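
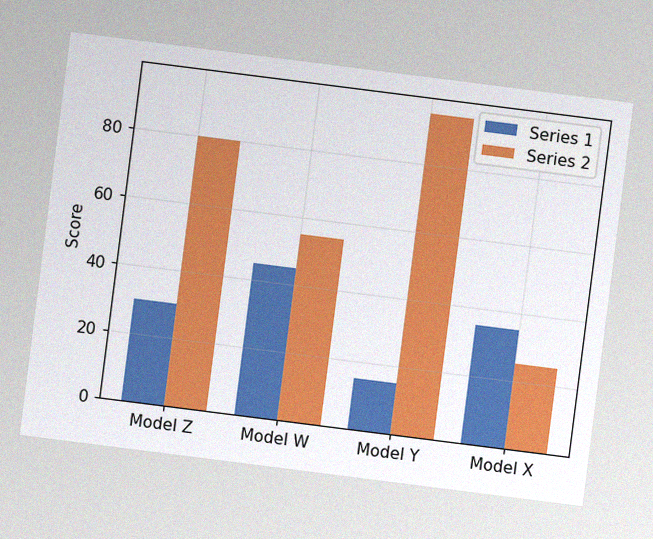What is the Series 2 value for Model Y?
The chart is tilted about 7° clockwise, with some photo noise. The Series 2 bar at Model Y reaches 95 on the y-axis.

95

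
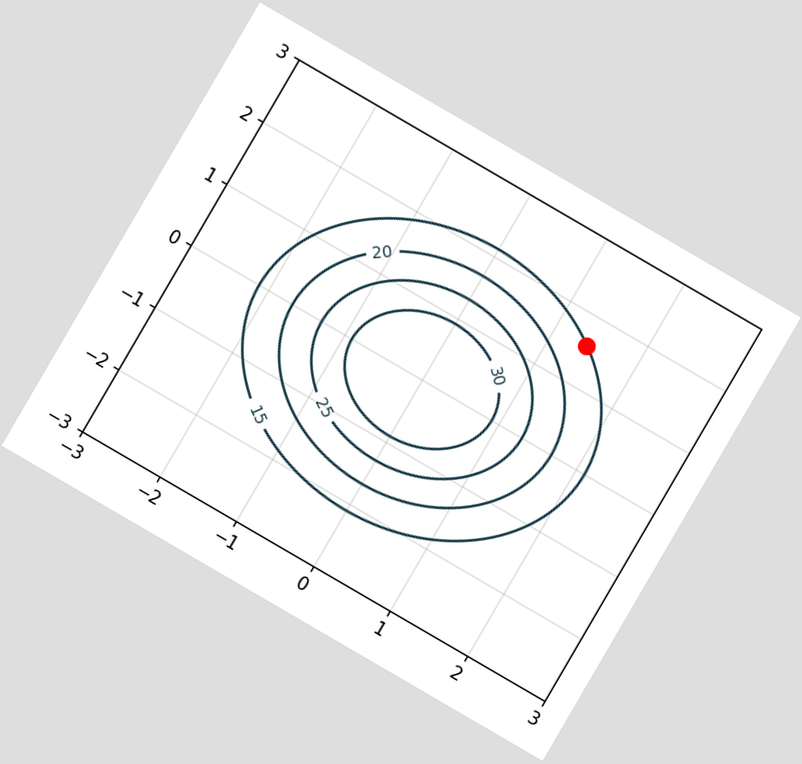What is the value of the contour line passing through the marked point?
15

The chart is tilted about 30° clockwise. The marked point sits on the contour labelled 15.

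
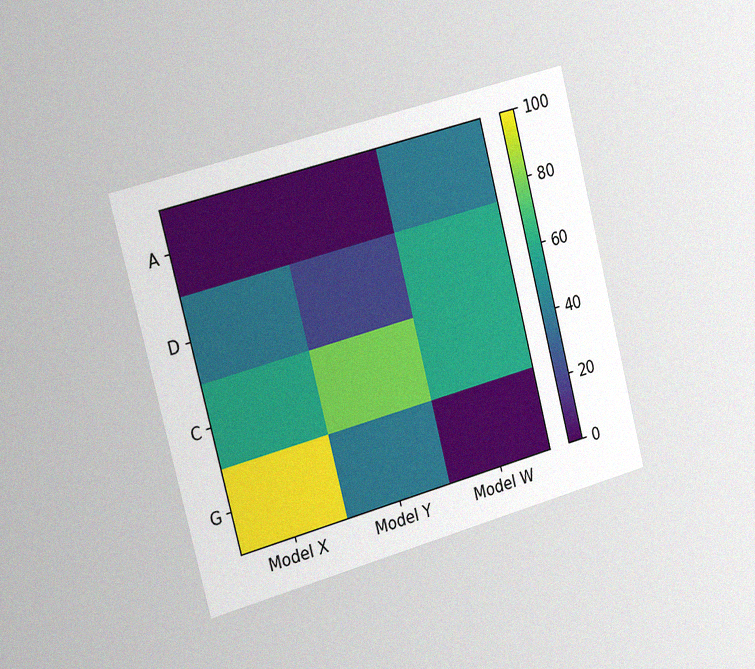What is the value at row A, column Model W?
The chart is tilted about 15° counter-clockwise and viewed slightly from the left, with some photo noise. Matching cell (A, Model W) against the colorbar gives 40.

40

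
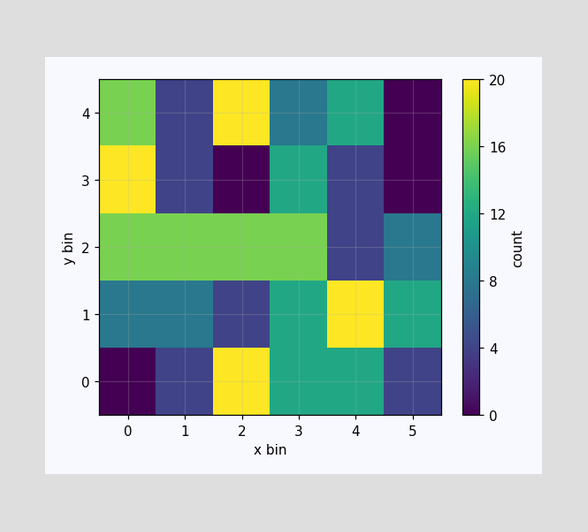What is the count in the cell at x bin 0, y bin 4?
16

Matching the cell (0, 4) against the colorbar gives 16.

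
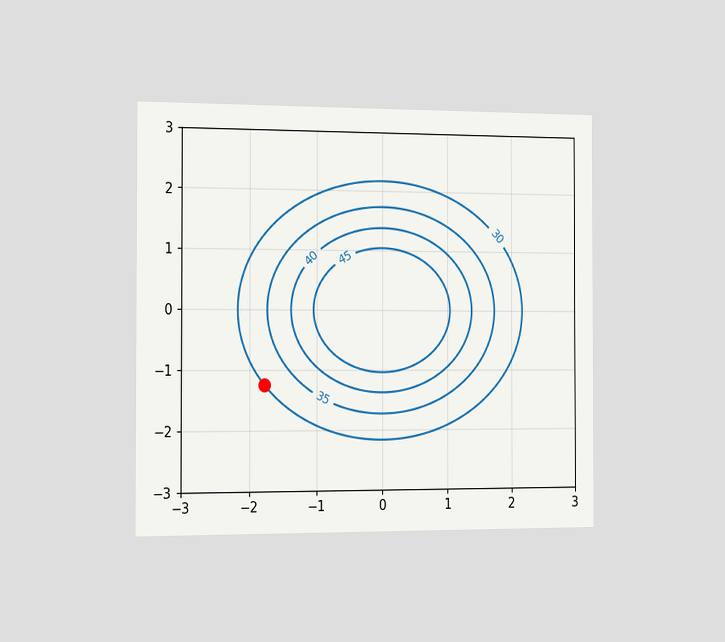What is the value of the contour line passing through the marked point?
30

The chart is viewed slightly from the left. The marked point sits on the contour labelled 30.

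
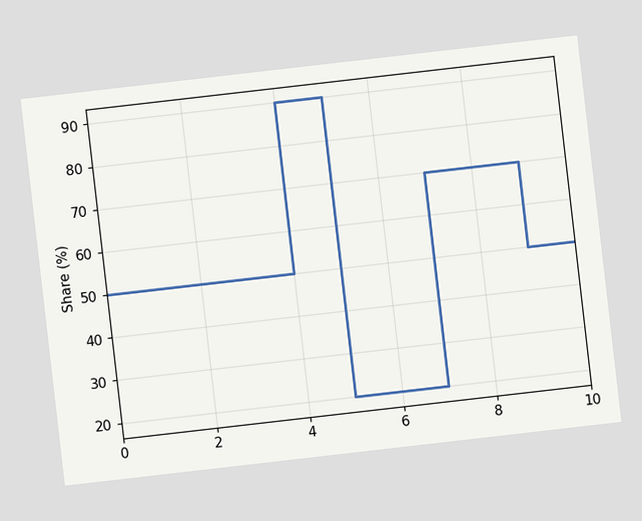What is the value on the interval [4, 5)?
90%

The chart is tilted about 7° counter-clockwise. On [4, 5) the step sits at 90%.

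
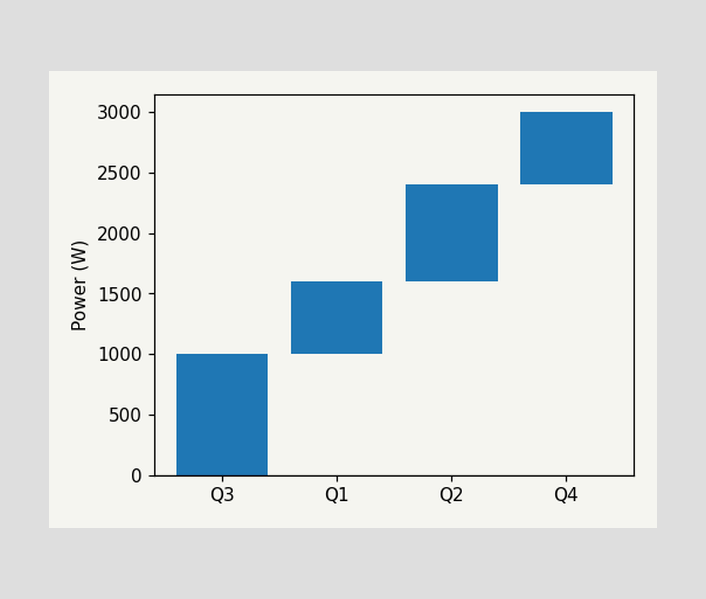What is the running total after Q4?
After Q4 the running total reaches 3000W.

3000W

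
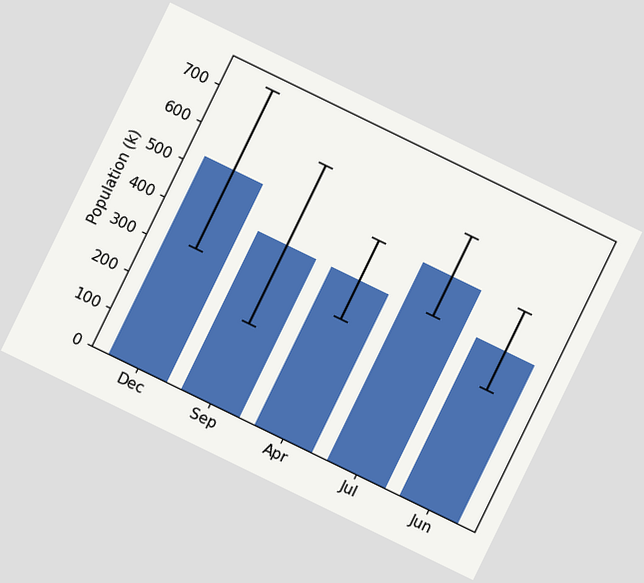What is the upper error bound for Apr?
530k

The chart is tilted about 26° clockwise. The Apr bar's upper whisker reaches 530k.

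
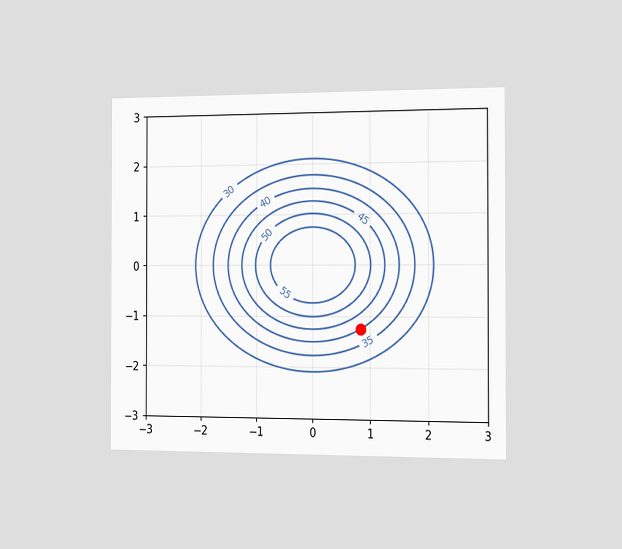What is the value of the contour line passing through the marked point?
The chart is viewed slightly from the right. The marked point sits on the contour labelled 40.

40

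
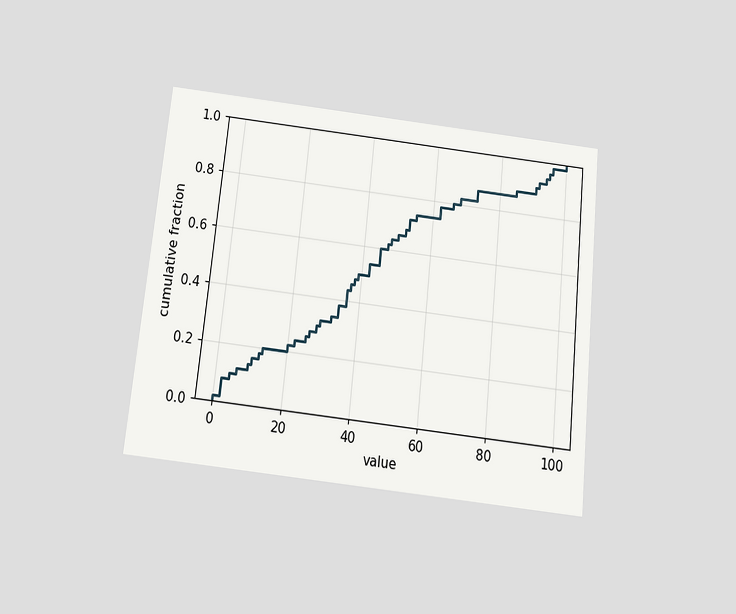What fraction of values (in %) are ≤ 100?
The chart is tilted about 6° clockwise and viewed slightly from below. At x=100 the ECDF step is at 100%.

100%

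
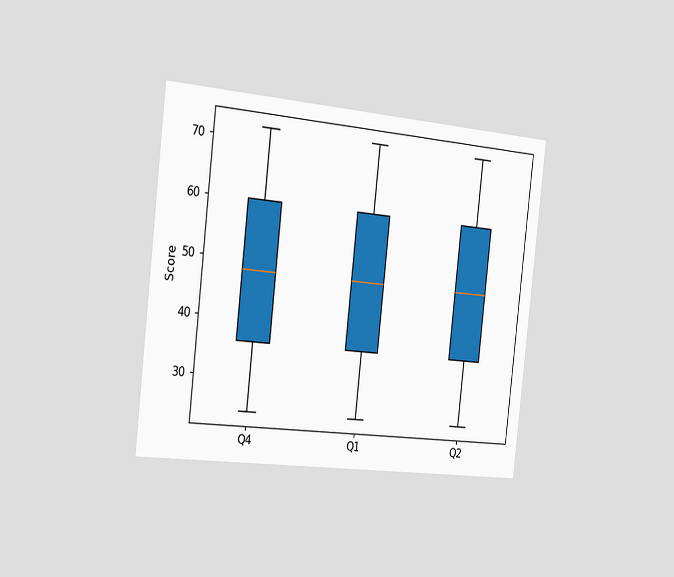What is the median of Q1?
48

The chart is tilted about 6° clockwise and viewed slightly from the left. The median line in the Q1 box sits at 48.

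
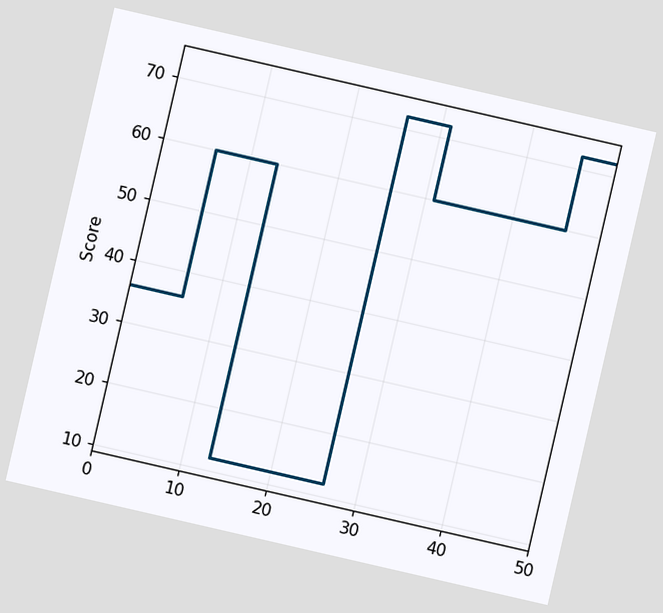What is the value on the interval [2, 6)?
36

The chart is tilted about 13° clockwise. On [2, 6) the step sits at 36.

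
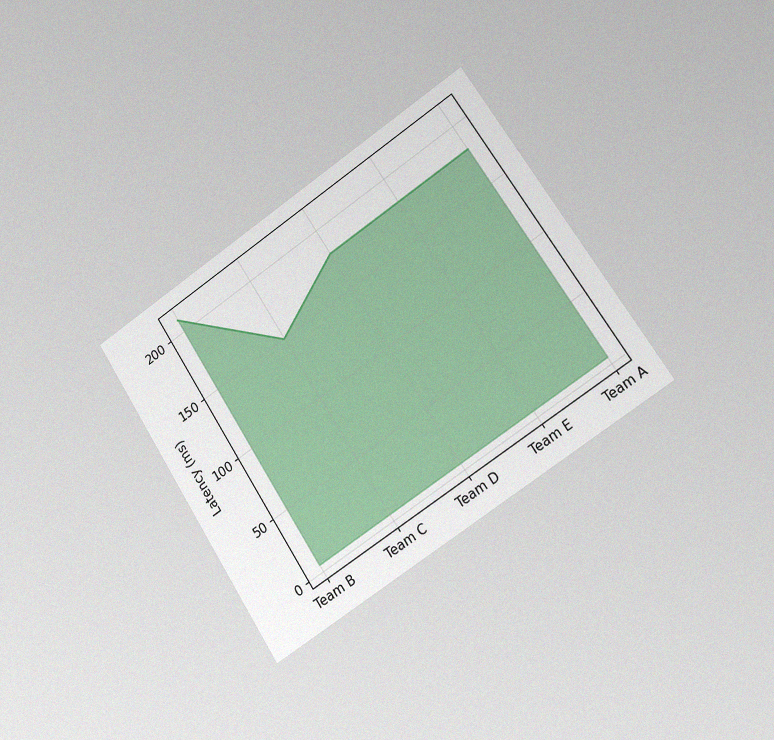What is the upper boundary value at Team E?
180ms

The chart is tilted about 33° counter-clockwise and viewed slightly from the right, with some photo noise. At Team E the upper boundary is at 180ms.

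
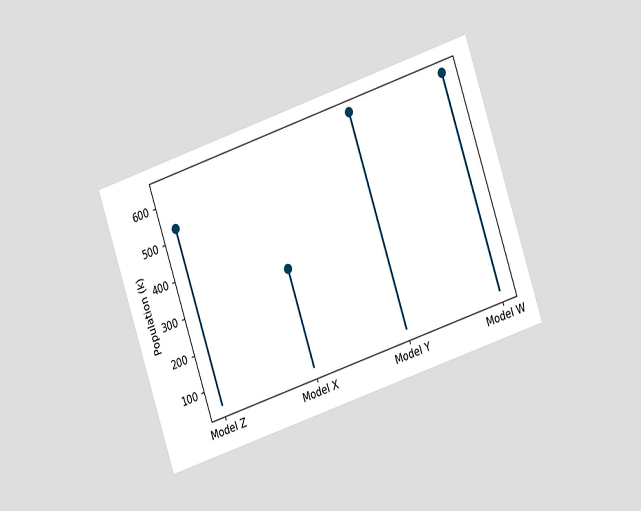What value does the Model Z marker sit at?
The chart is tilted about 18° counter-clockwise and viewed slightly from the right. The Model Z marker sits at 530k.

530k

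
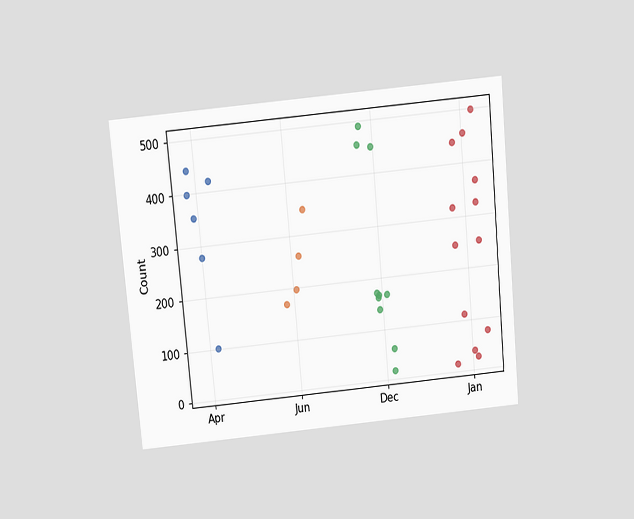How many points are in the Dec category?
The chart is tilted about 5° counter-clockwise and viewed slightly from above. Counting the markers in the Dec column gives 10.

10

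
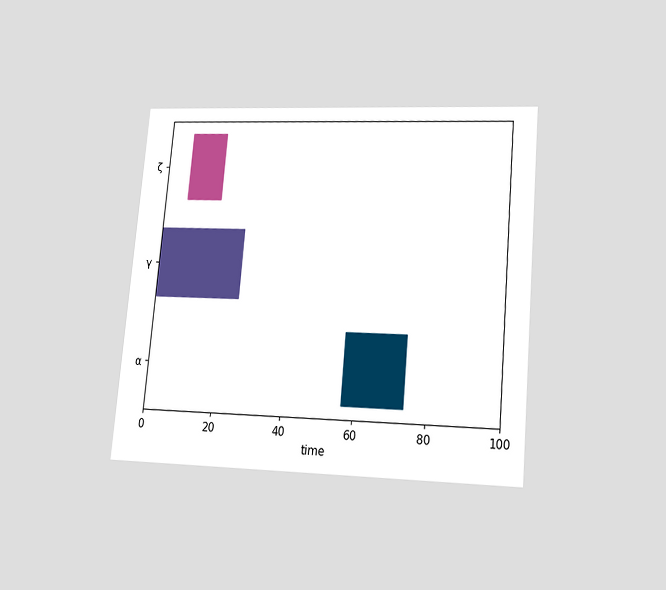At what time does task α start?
The chart is tilted about 5° clockwise and viewed at a slight angle. The α bar begins at t=57.

57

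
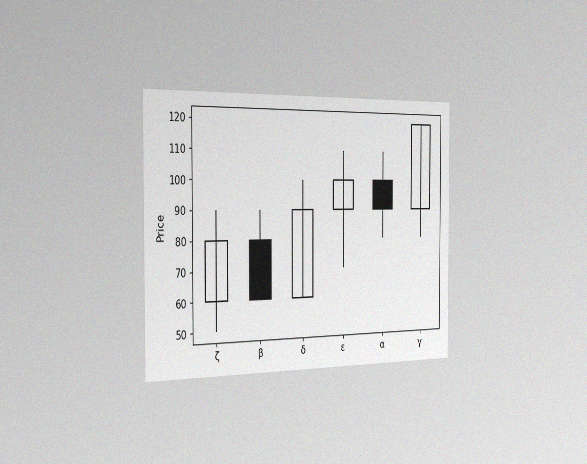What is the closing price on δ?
The chart is viewed slightly from the left, with some photo noise. The δ candle closes at 90.

90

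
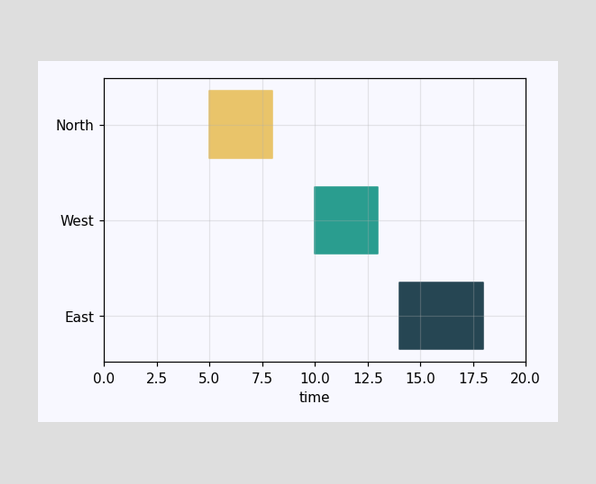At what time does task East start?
The East bar begins at t=14.

14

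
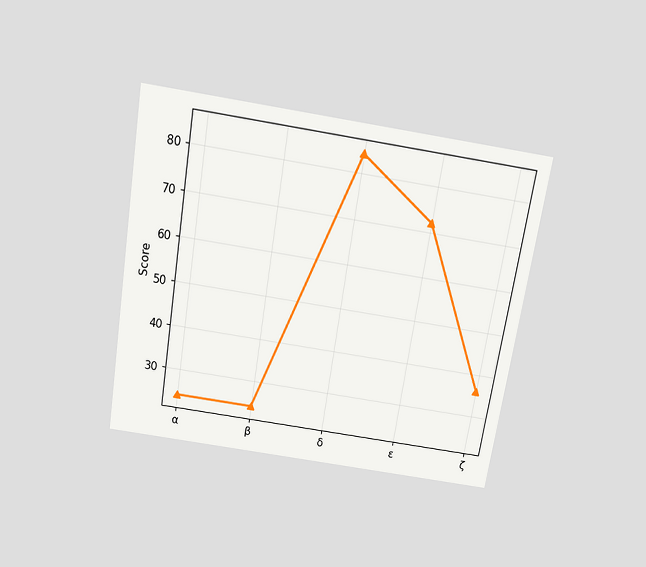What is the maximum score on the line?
84

The chart is tilted about 9° clockwise and viewed slightly from above. The highest point is at δ, and reading across to the y-axis gives 84.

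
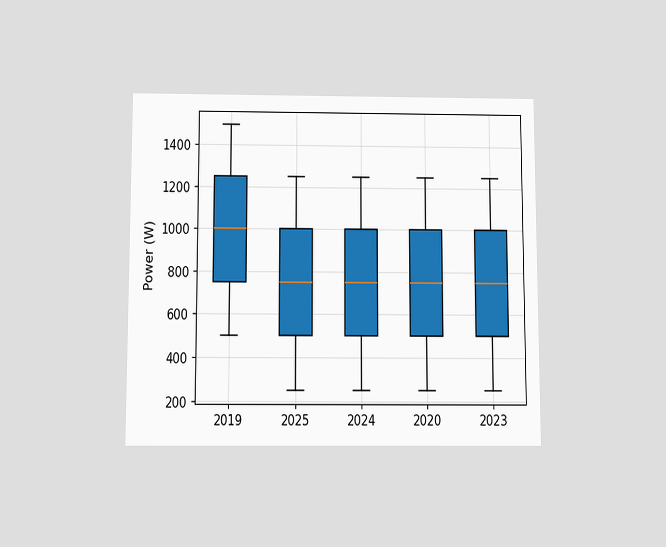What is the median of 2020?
750W

The chart is viewed slightly from below. The median line in the 2020 box sits at 750W.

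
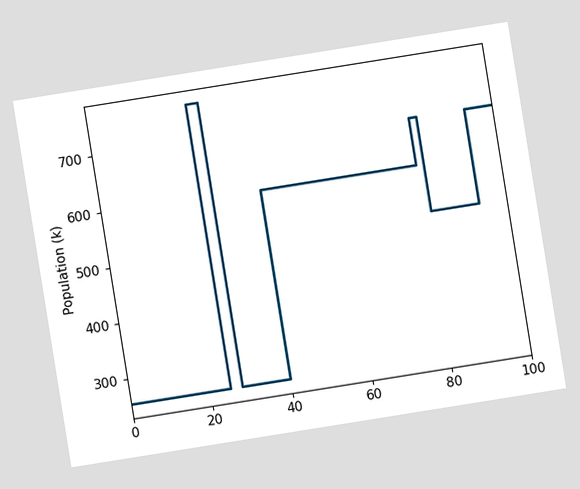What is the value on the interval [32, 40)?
The chart is tilted about 9° counter-clockwise. On [32, 40) the step sits at 255k.

255k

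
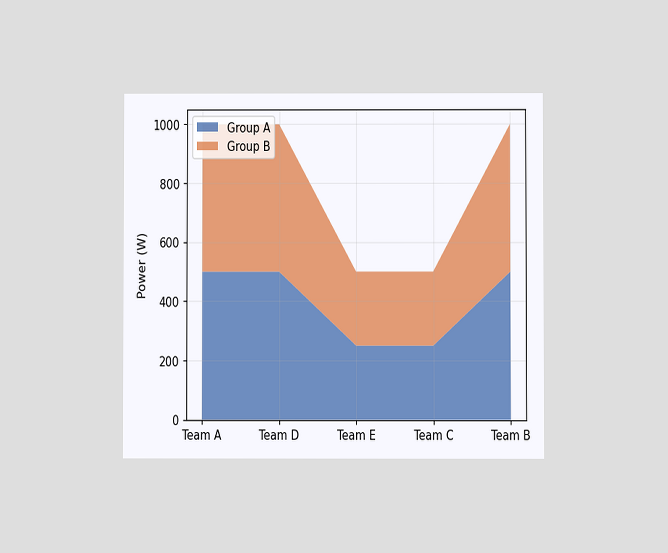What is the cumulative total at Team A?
1000W

The chart is viewed at a slight angle. The stacked total at Team A reaches 1000W.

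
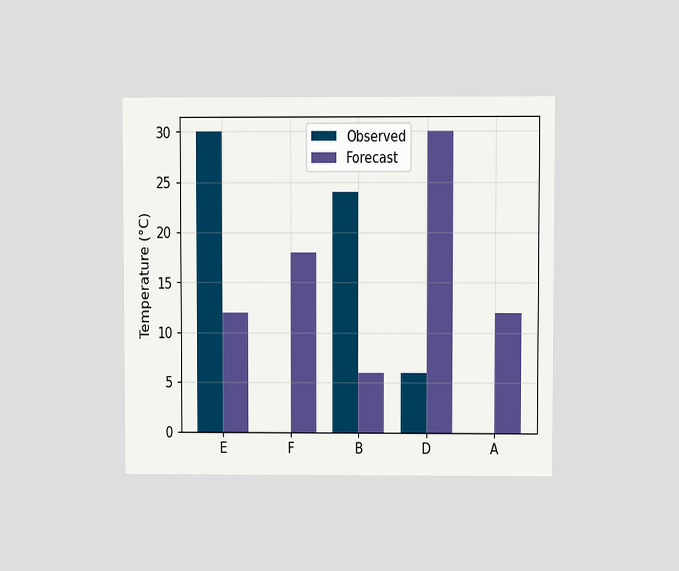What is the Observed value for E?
The chart is viewed at a slight angle. The Observed bar at E reaches 30°C on the y-axis.

30°C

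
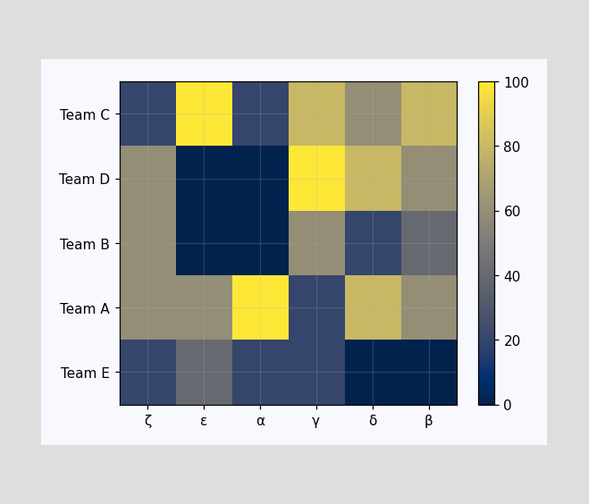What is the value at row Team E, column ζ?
20

Matching cell (Team E, ζ) against the colorbar gives 20.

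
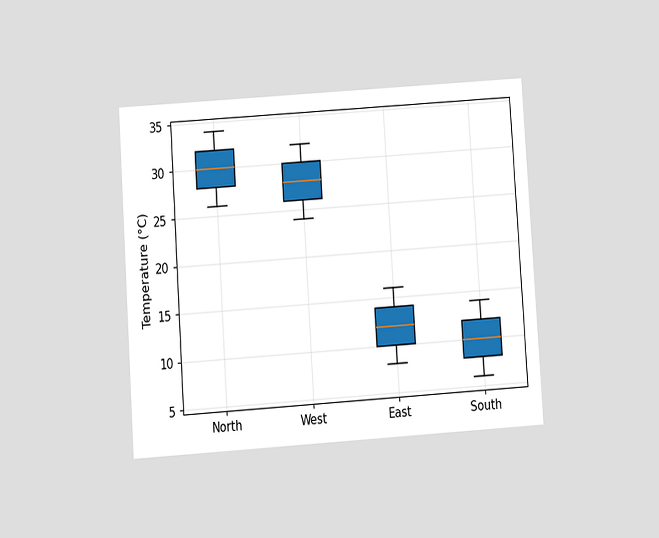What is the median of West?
The chart is tilted about 4° counter-clockwise and viewed at a slight angle. The median line in the West box sits at 28°C.

28°C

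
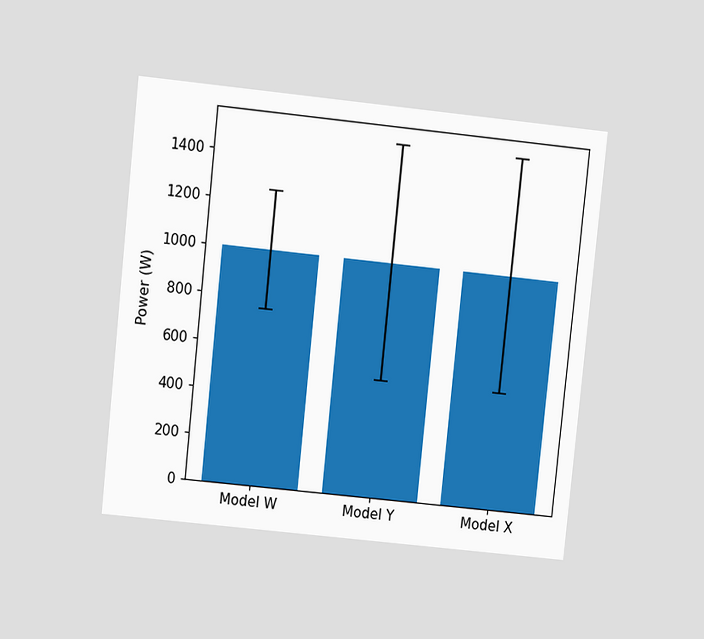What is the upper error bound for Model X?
The chart is tilted about 6° clockwise and viewed at a slight angle. The Model X bar's upper whisker reaches 1500W.

1500W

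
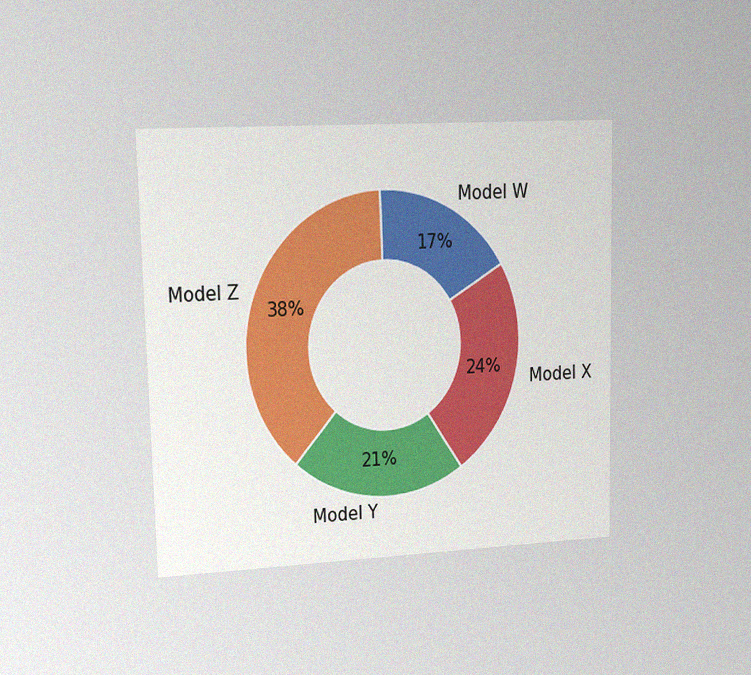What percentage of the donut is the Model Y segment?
The chart is viewed slightly from the left, with some photo noise. The Model Y segment takes up 21% of the ring.

21%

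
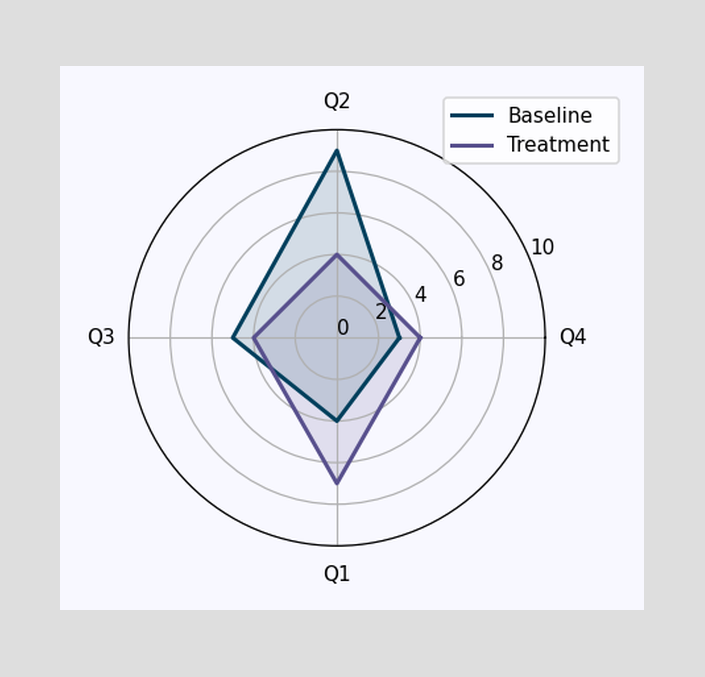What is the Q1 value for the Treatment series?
On the Q1 axis, Treatment reaches 7.

7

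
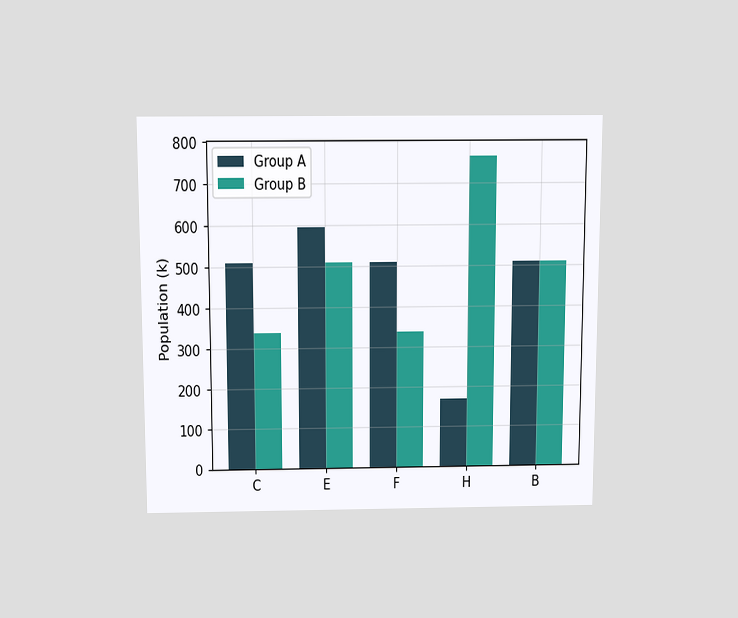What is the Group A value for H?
The chart is viewed slightly from above. The Group A bar at H reaches 170k on the y-axis.

170k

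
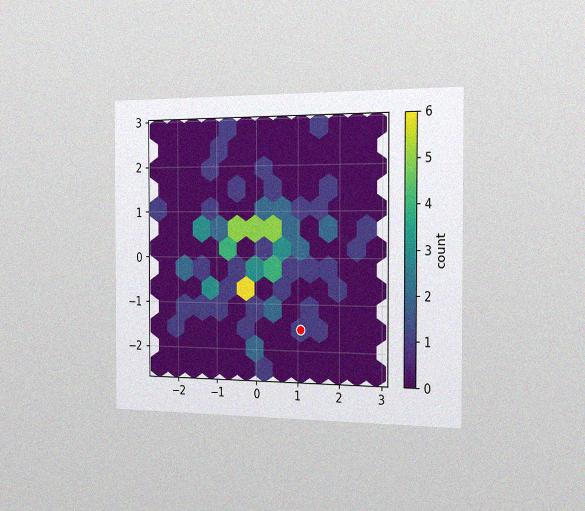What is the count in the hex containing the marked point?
The chart is viewed slightly from the right, with some photo noise. The marked hex reads 1 on the colorbar.

1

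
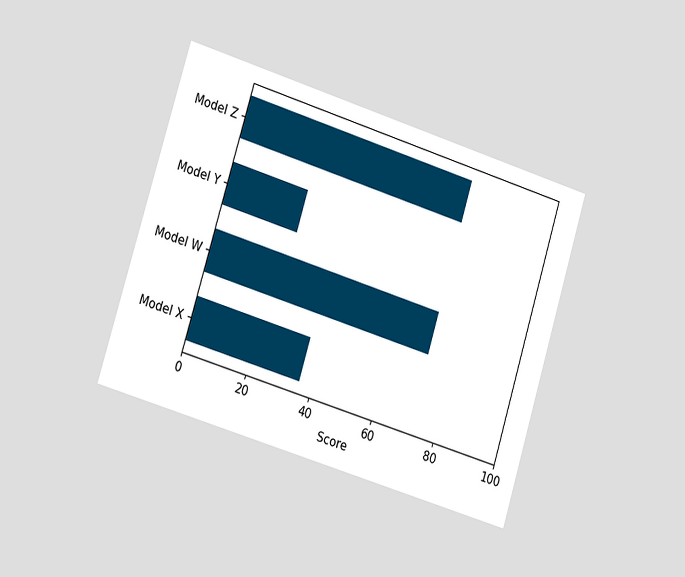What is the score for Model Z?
The chart is tilted about 17° clockwise and viewed slightly from the left. Reading along the chart's x-axis, the Model Z bar reaches 72.

72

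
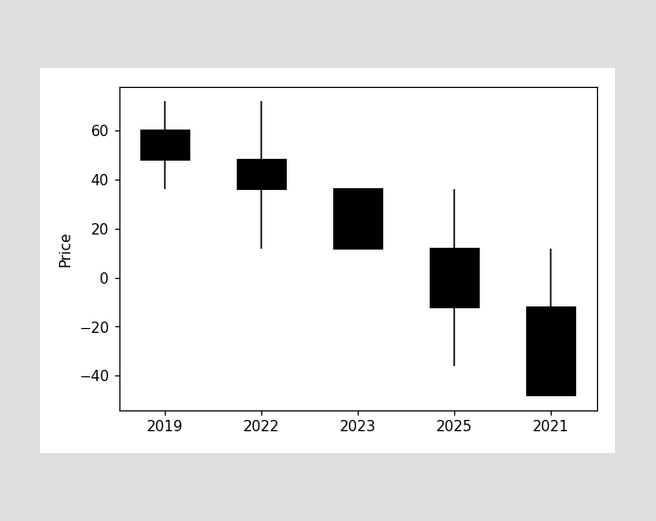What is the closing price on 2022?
The 2022 candle closes at 36.

36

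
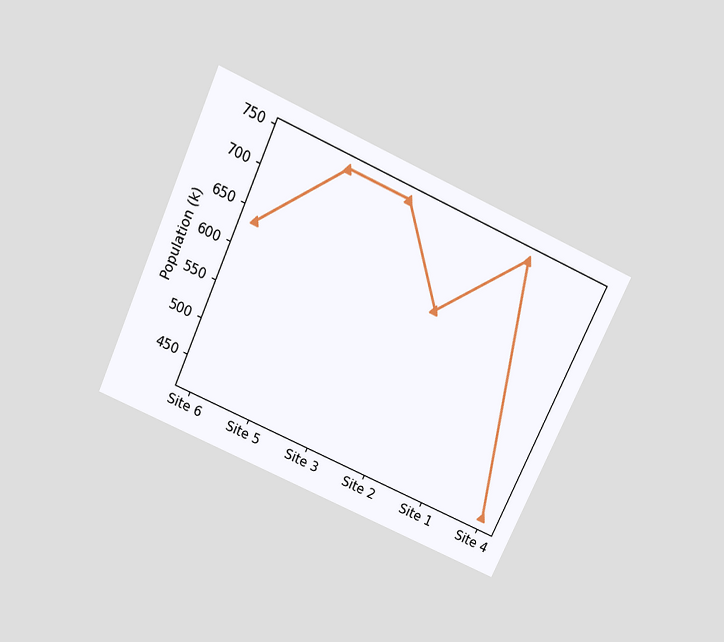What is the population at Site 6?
The chart is tilted about 24° clockwise and viewed slightly from above. At Site 6, the line is at 636k.

636k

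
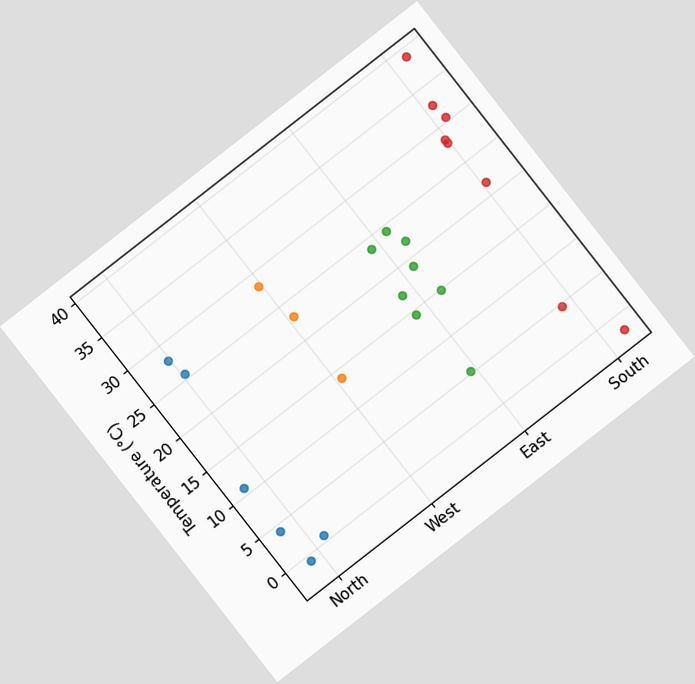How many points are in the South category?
The chart is tilted about 38° counter-clockwise. Counting the markers in the South column gives 8.

8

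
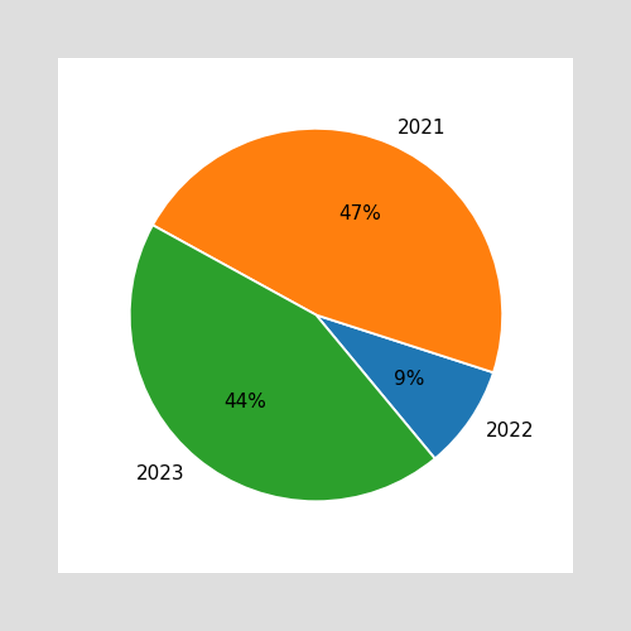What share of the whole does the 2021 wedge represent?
The 2021 slice takes up 47% of the pie.

47%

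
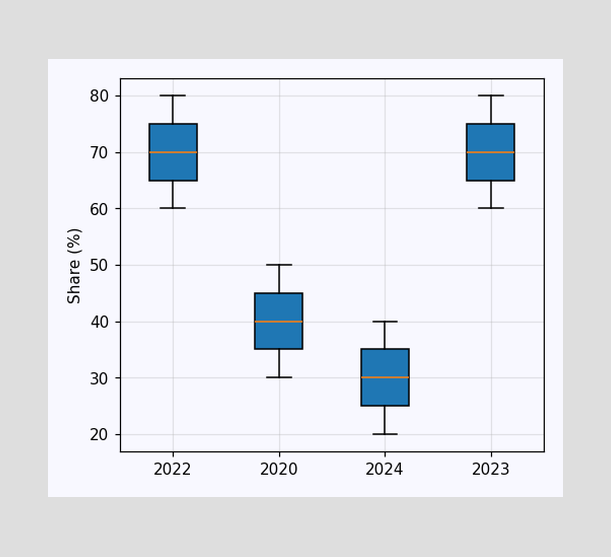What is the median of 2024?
30%

The median line in the 2024 box sits at 30%.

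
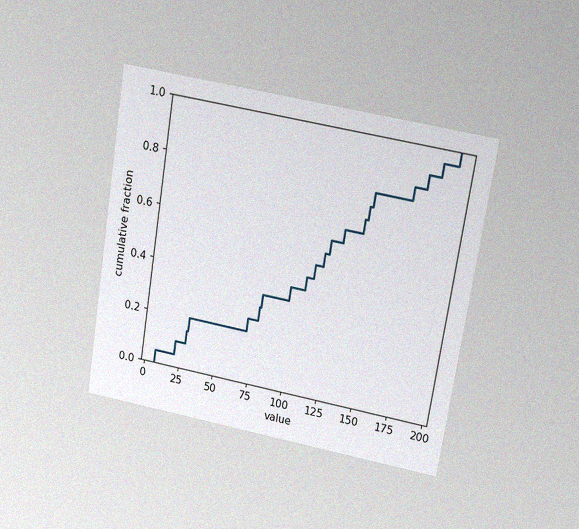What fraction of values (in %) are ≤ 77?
30%

The chart is tilted about 9° clockwise and viewed slightly from above, with some photo noise. At x=77 the ECDF step is at 30%.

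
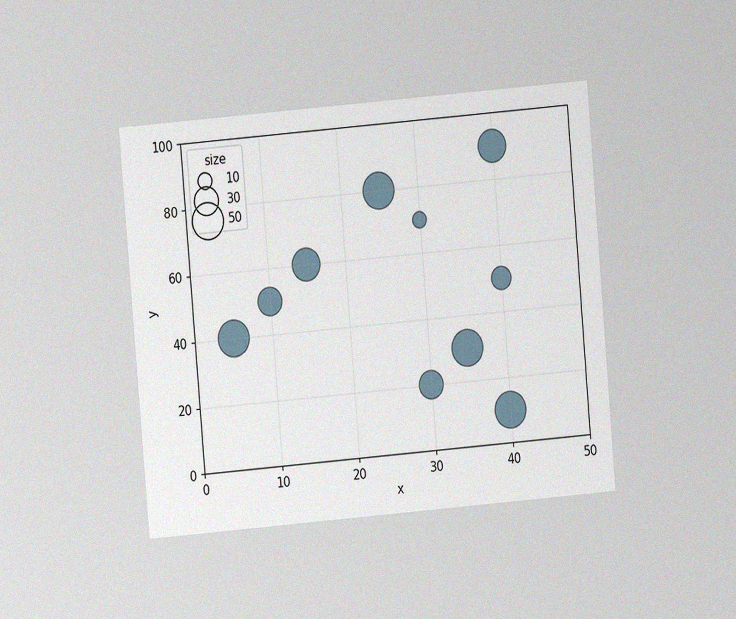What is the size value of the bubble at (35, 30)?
The chart is tilted about 5° counter-clockwise and viewed at a slight angle, with some photo noise. Matching the bubble at (35, 30) against the size legend gives 50.

50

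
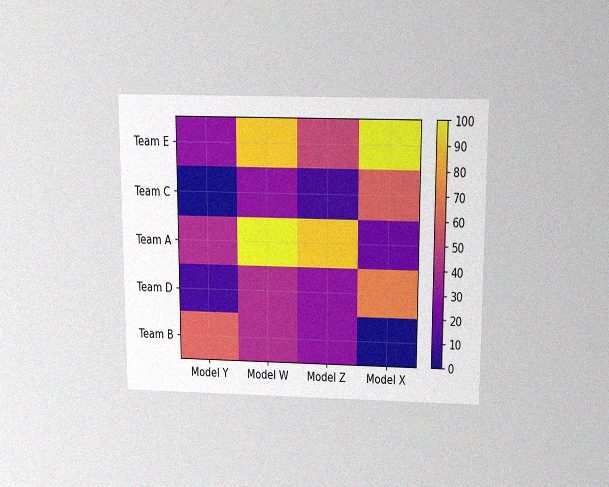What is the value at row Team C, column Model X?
The chart is viewed slightly from above, with some photo noise. Matching cell (Team C, Model X) against the colorbar gives 60.

60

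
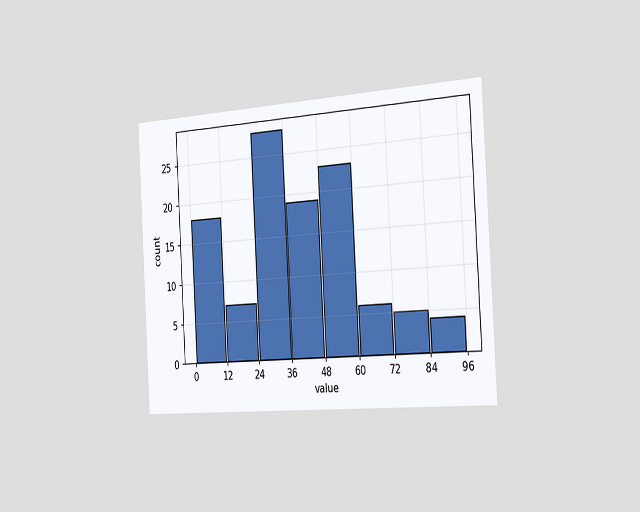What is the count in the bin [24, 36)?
The chart is tilted about 3° counter-clockwise and viewed slightly from the right. The [24, 36) bin has height 28.

28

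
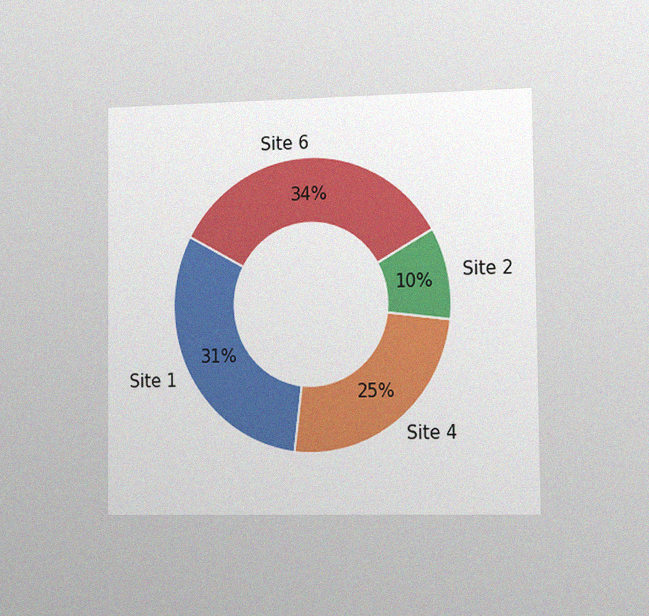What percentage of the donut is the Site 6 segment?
The chart is viewed slightly from the right, with some photo noise. The Site 6 segment takes up 34% of the ring.

34%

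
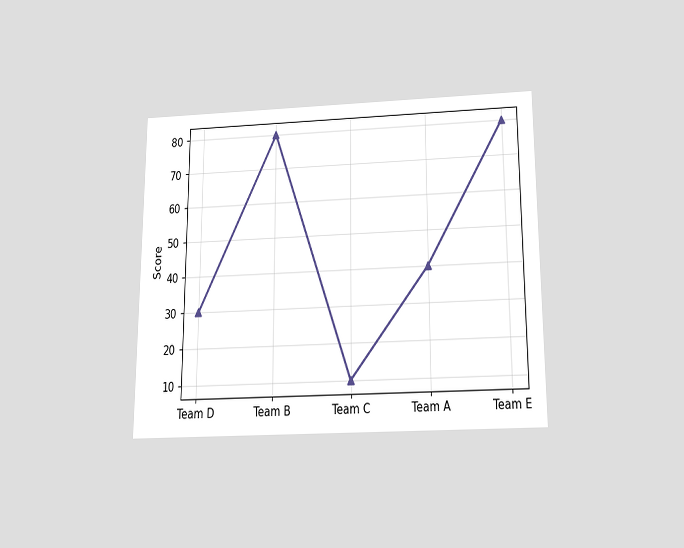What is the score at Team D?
The chart is viewed slightly from below. At Team D, the line is at 30.

30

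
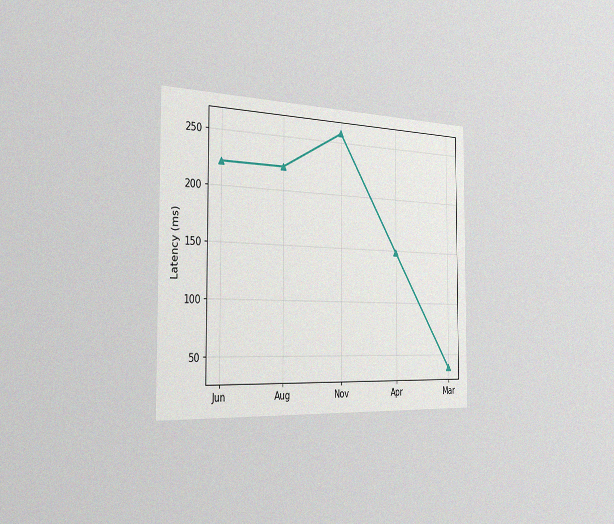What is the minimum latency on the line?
The chart is viewed slightly from the left, with some photo noise. The lowest point is at Mar, and reading across to the y-axis gives 37ms.

37ms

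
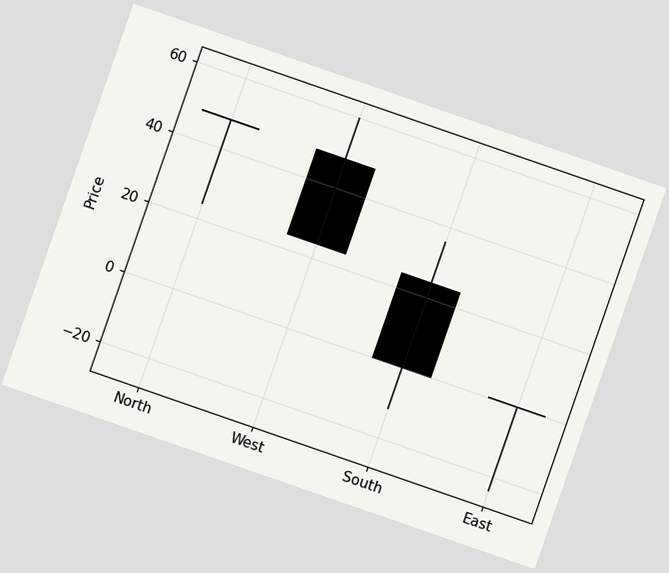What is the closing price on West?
The chart is tilted about 19° clockwise. The West candle closes at 24.

24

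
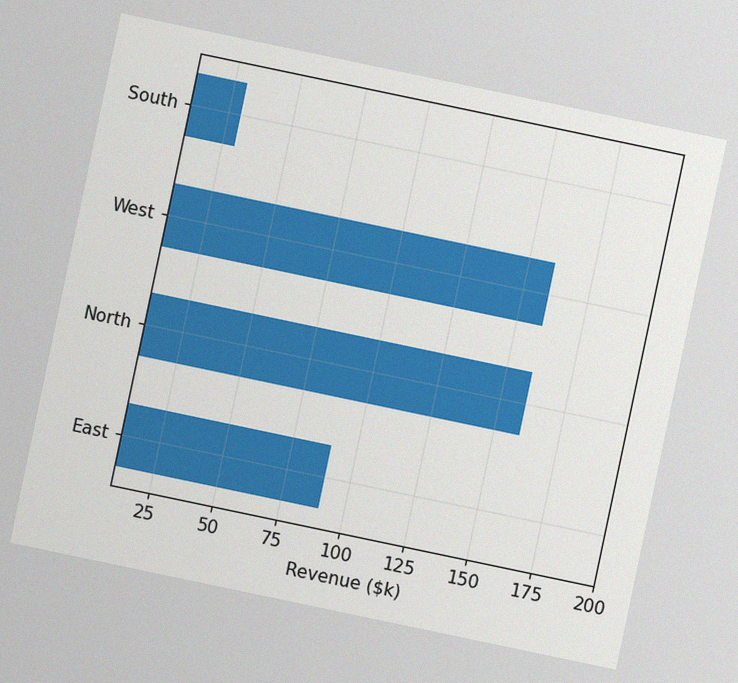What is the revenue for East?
$90k

The chart is tilted about 12° clockwise, with some photo noise. Reading along the chart's x-axis, the East bar reaches $90k.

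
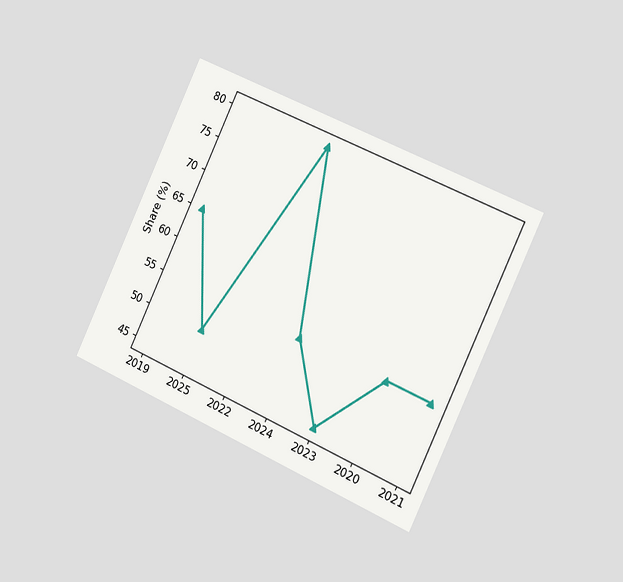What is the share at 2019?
65%

The chart is tilted about 25° clockwise and viewed slightly from the right. At 2019, the line is at 65%.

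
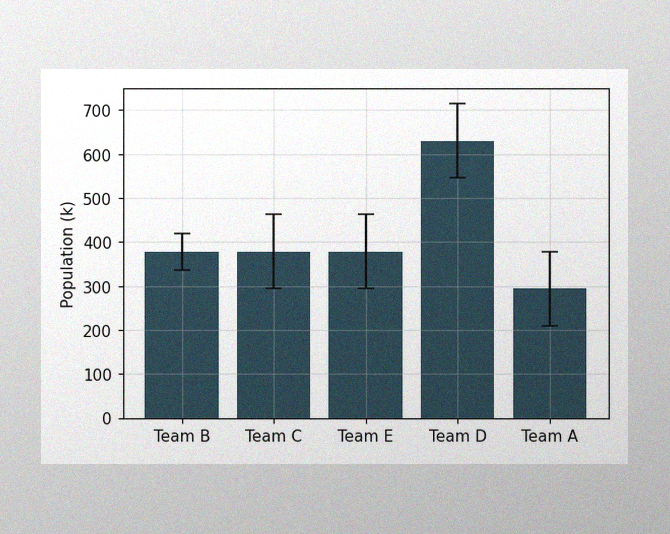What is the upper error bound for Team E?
The image has some photo noise and uneven lighting. The Team E bar's upper whisker reaches 462k.

462k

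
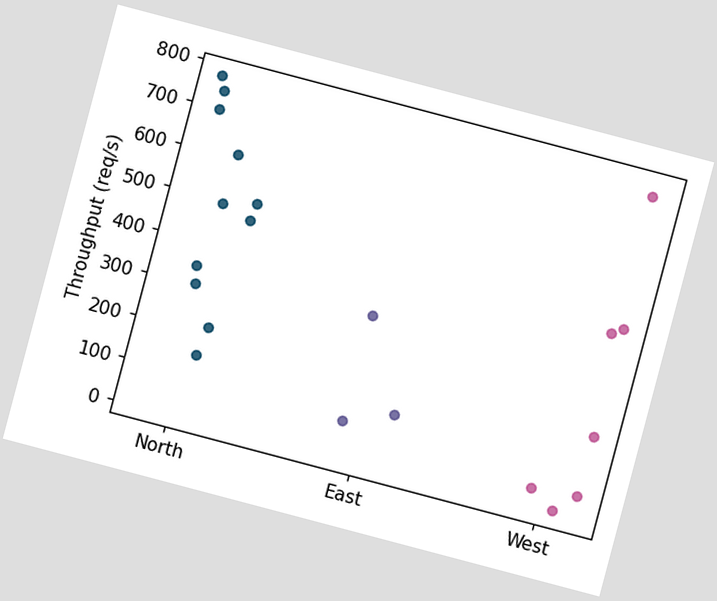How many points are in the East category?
3

The chart is tilted about 15° clockwise. Counting the markers in the East column gives 3.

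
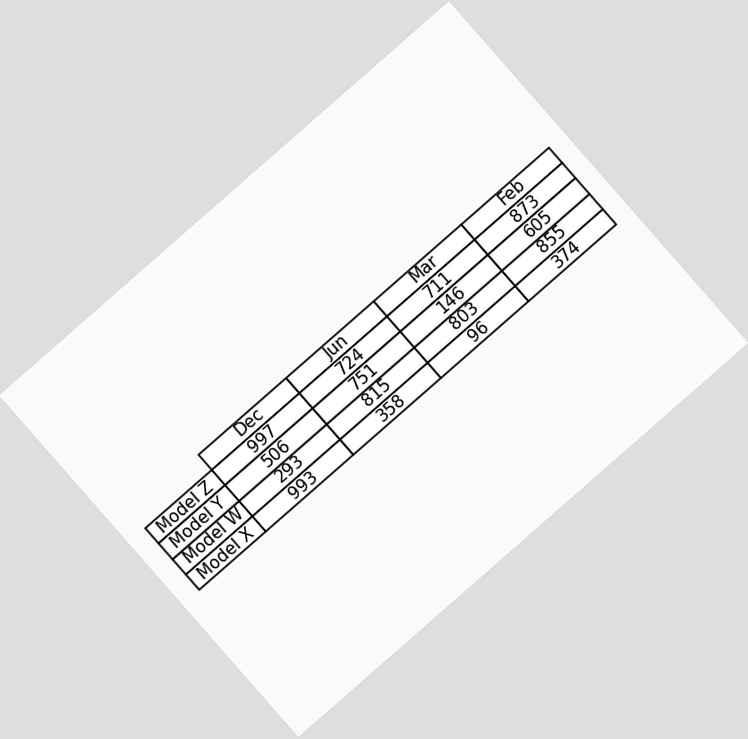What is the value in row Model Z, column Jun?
724

The chart is tilted about 41° counter-clockwise. The (Model Z, Jun) cell reads 724.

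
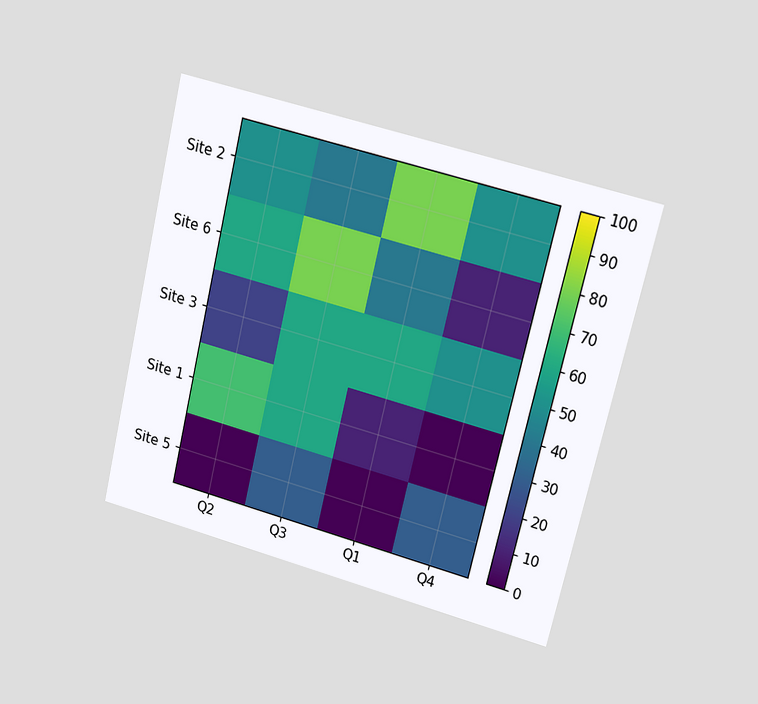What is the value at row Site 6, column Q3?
The chart is tilted about 13° clockwise and viewed at a slight angle. Matching cell (Site 6, Q3) against the colorbar gives 80.

80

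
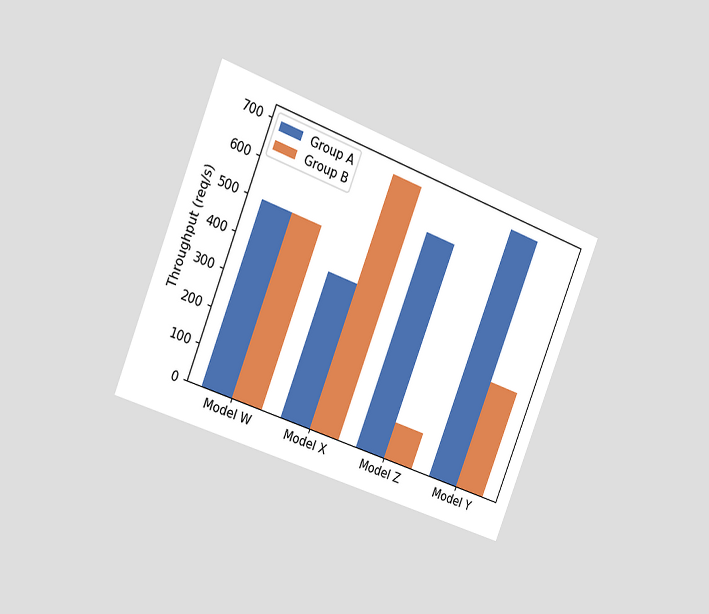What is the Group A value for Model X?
The chart is tilted about 22° clockwise and viewed slightly from the left. The Group A bar at Model X reaches 400req/s on the y-axis.

400req/s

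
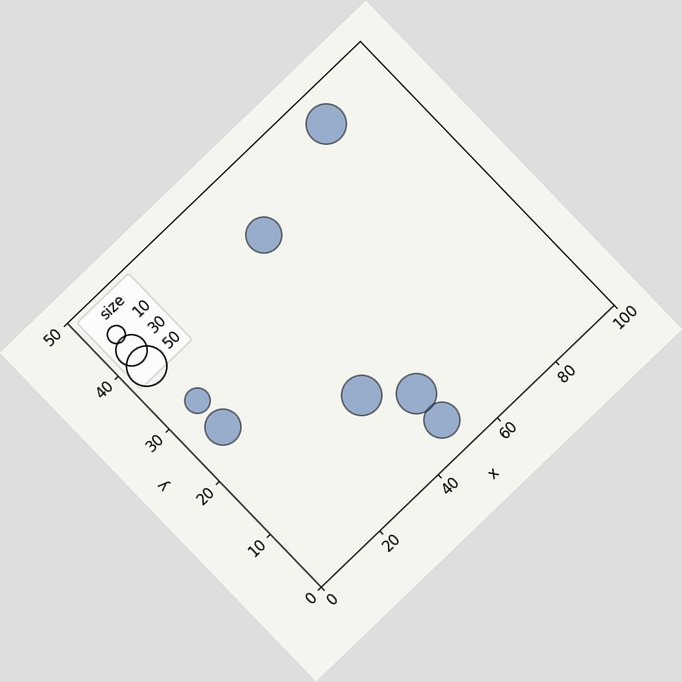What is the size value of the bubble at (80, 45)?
The chart is tilted about 44° counter-clockwise. Matching the bubble at (80, 45) against the size legend gives 50.

50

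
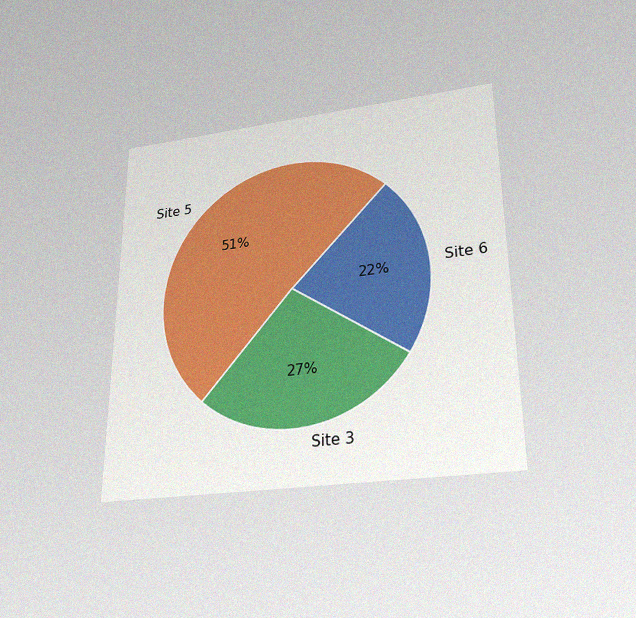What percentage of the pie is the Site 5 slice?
The chart is viewed slightly from below, with some photo noise. The Site 5 slice takes up 51% of the pie.

51%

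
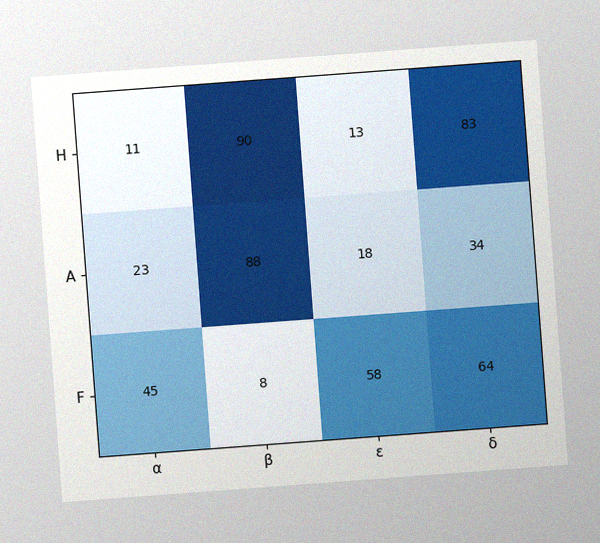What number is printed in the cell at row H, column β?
The chart is tilted about 4° counter-clockwise, with some photo noise. The (H, β) cell reads 90.

90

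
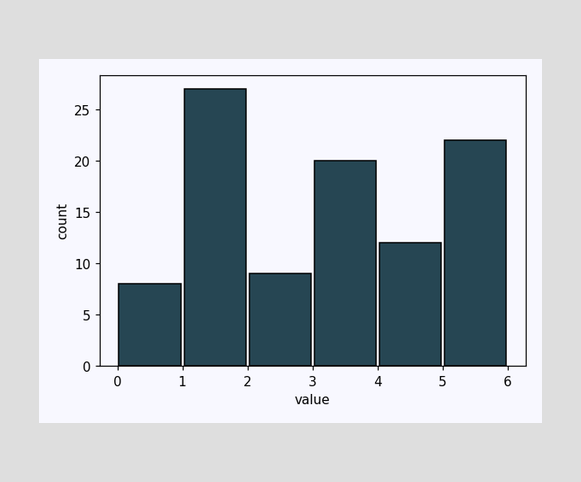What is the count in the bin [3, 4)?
20

The [3, 4) bin has height 20.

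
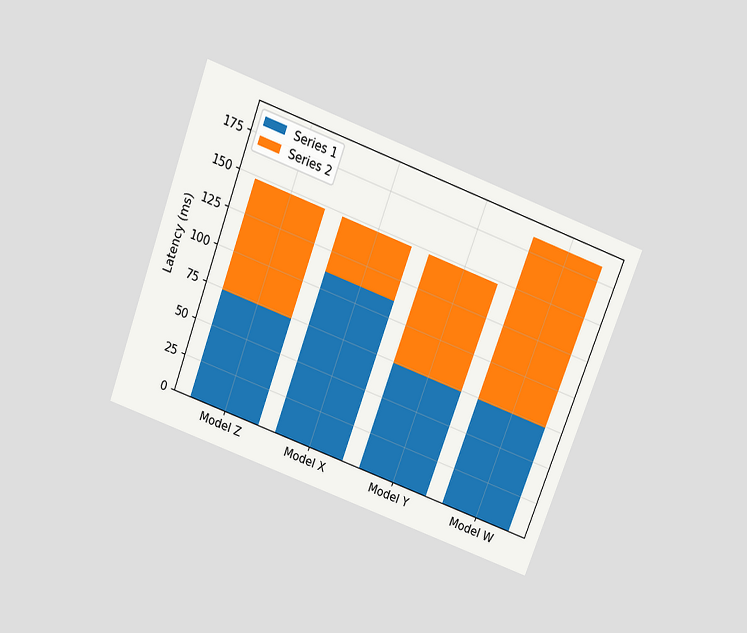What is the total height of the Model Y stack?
148ms

The chart is tilted about 20° clockwise and viewed slightly from above. The Model Y stack's top reaches 148ms on the y-axis.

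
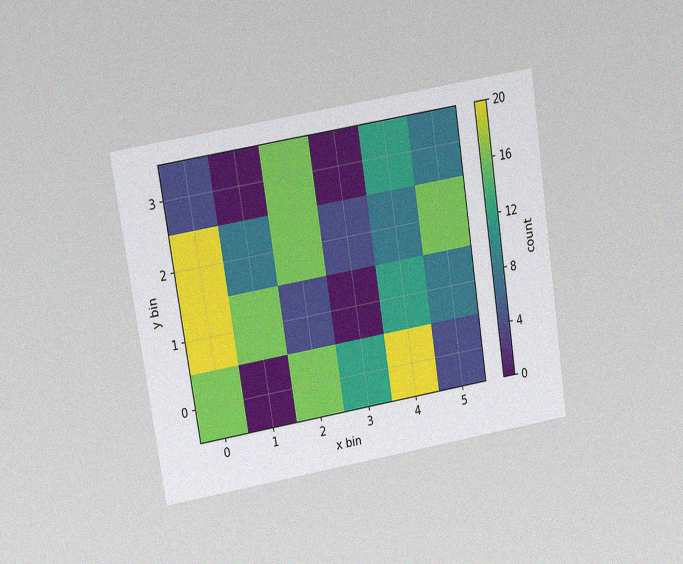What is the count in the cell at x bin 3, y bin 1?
0

The chart is tilted about 9° counter-clockwise and viewed slightly from above, with some photo noise. Matching the cell (3, 1) against the colorbar gives 0.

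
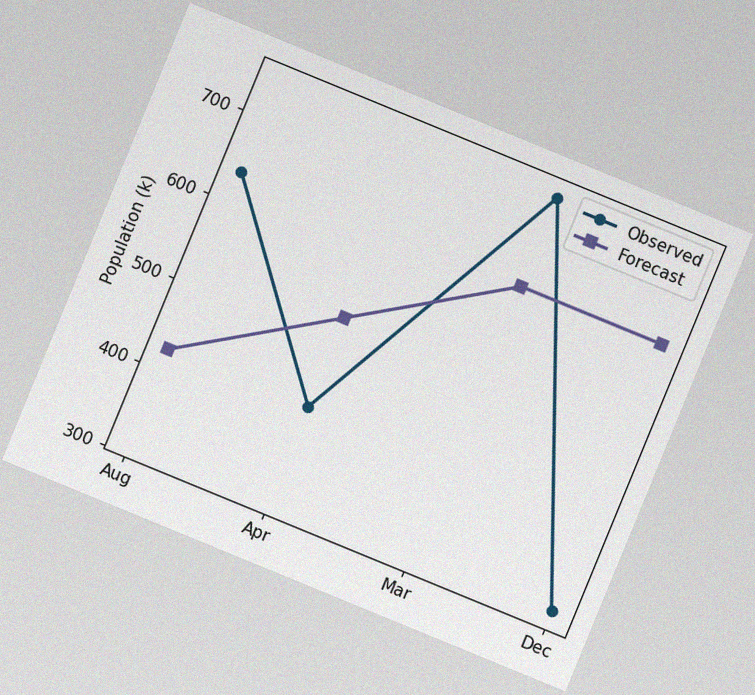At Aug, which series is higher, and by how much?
Observed, by 212k

The chart is tilted about 22° clockwise, with some photo noise. At Aug, Observed sits above the other line by 212k.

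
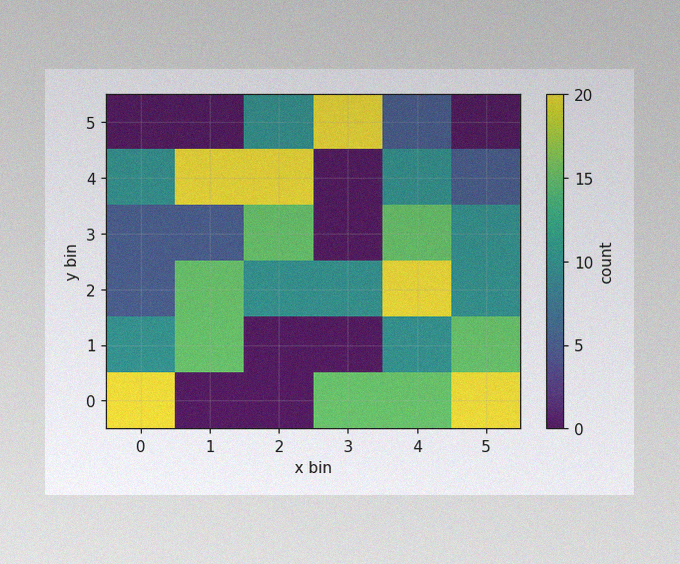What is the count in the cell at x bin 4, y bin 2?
The image has some photo noise and uneven lighting. Matching the cell (4, 2) against the colorbar gives 20.

20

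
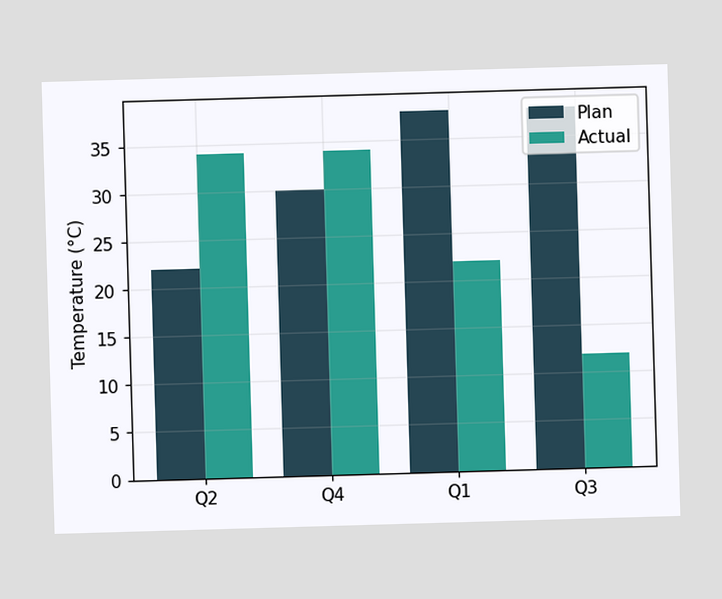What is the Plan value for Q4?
The Plan bar at Q4 reaches 30°C on the y-axis.

30°C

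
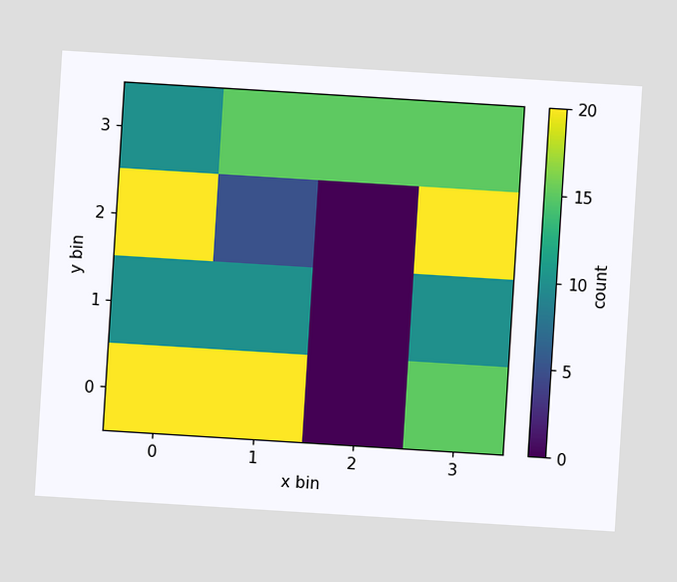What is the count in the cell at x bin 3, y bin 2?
The chart is tilted about 4° clockwise. Matching the cell (3, 2) against the colorbar gives 20.

20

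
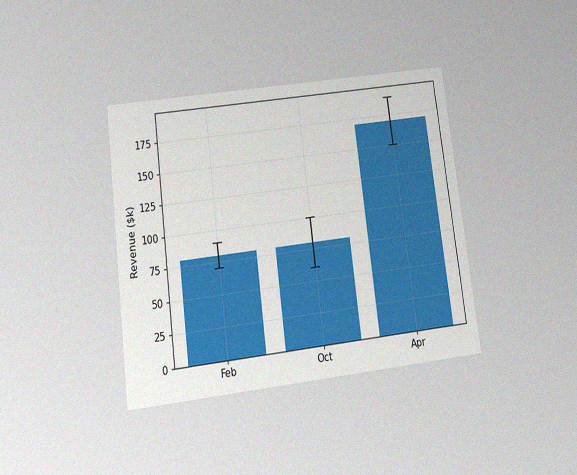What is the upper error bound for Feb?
The chart is tilted about 7° counter-clockwise and viewed slightly from below, with some photo noise. The Feb bar's upper whisker reaches $90k.

$90k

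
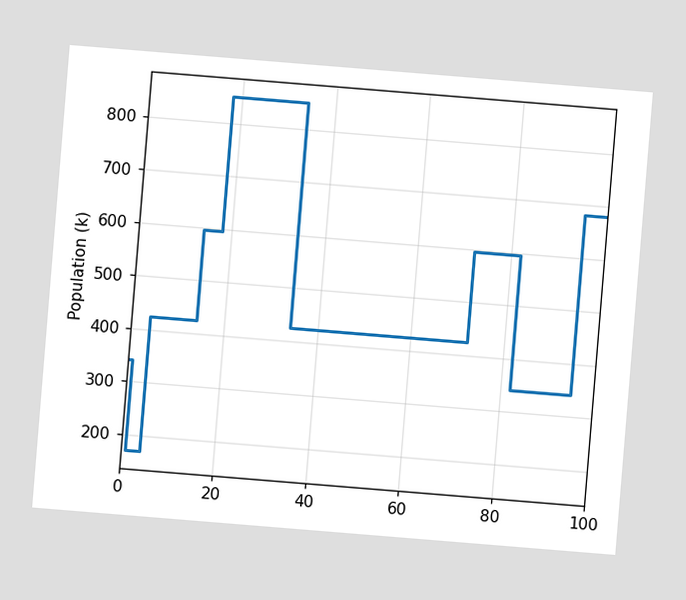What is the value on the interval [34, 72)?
425k

The chart is tilted about 5° clockwise. On [34, 72) the step sits at 425k.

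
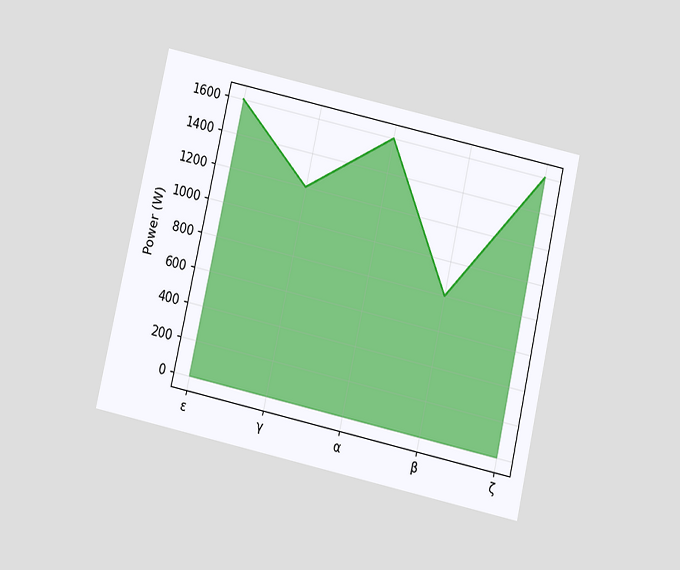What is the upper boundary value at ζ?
The chart is tilted about 13° clockwise and viewed slightly from below. At ζ the upper boundary is at 1600W.

1600W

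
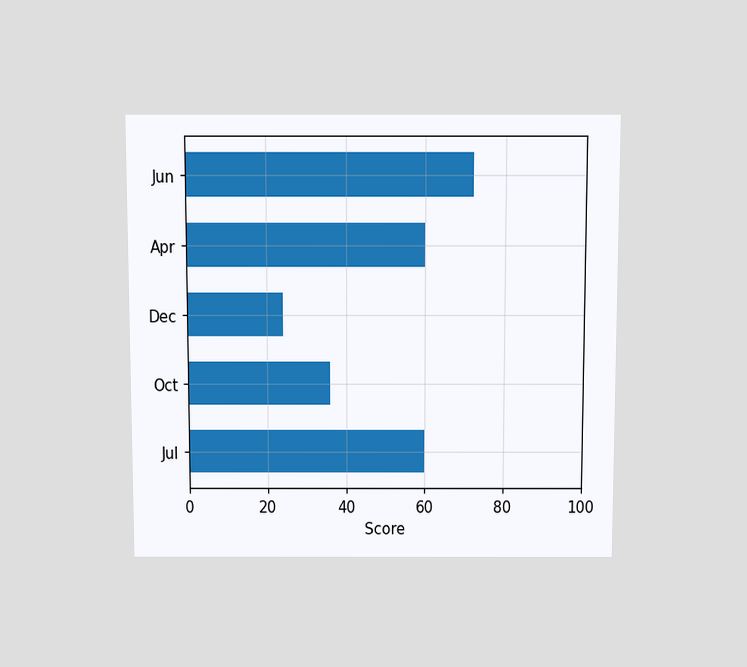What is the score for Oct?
36

The chart is viewed slightly from above. Reading along the chart's x-axis, the Oct bar reaches 36.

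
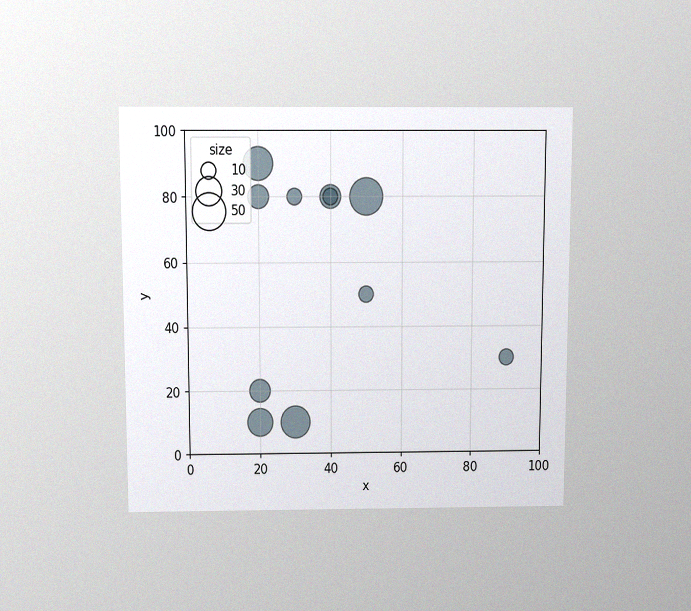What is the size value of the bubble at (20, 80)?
20

The chart is viewed slightly from above, with some photo noise. Matching the bubble at (20, 80) against the size legend gives 20.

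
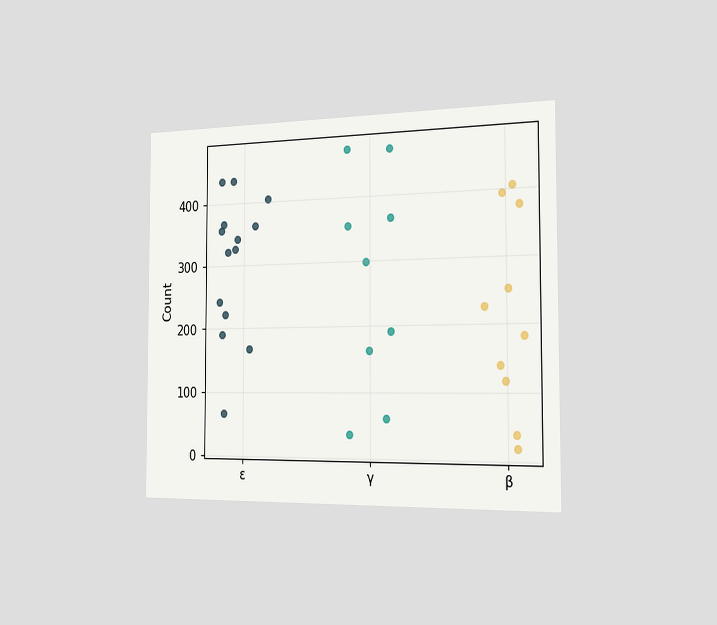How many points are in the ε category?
14

The chart is viewed slightly from the right. Counting the markers in the ε column gives 14.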